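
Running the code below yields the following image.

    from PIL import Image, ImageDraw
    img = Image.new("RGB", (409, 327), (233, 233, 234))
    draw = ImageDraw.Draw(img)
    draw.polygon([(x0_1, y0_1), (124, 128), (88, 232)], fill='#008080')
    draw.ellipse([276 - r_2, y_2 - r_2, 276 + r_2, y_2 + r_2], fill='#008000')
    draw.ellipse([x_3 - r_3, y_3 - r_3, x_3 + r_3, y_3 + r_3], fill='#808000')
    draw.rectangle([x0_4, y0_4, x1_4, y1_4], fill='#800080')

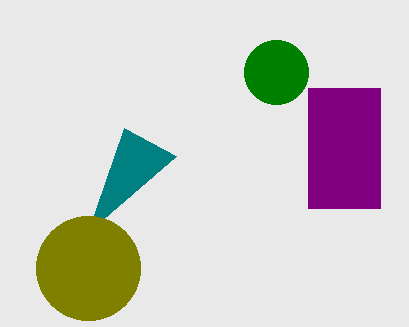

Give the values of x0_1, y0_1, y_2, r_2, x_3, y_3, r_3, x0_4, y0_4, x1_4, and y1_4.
x0_1 = 176; y0_1 = 156; y_2 = 72; r_2 = 32; x_3 = 88; y_3 = 268; r_3 = 52; x0_4 = 308; y0_4 = 88; x1_4 = 380; y1_4 = 208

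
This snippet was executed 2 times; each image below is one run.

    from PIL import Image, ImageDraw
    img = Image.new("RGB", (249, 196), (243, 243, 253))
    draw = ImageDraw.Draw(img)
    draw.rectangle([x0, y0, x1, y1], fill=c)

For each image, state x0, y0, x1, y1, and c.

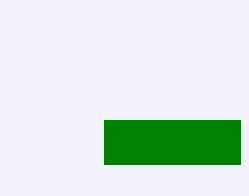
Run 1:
x0 = 104
y0 = 120
x1 = 240
y1 = 164
c = 'green'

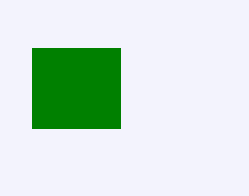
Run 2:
x0 = 32, y0 = 48, x1 = 120, y1 = 128, c = 'green'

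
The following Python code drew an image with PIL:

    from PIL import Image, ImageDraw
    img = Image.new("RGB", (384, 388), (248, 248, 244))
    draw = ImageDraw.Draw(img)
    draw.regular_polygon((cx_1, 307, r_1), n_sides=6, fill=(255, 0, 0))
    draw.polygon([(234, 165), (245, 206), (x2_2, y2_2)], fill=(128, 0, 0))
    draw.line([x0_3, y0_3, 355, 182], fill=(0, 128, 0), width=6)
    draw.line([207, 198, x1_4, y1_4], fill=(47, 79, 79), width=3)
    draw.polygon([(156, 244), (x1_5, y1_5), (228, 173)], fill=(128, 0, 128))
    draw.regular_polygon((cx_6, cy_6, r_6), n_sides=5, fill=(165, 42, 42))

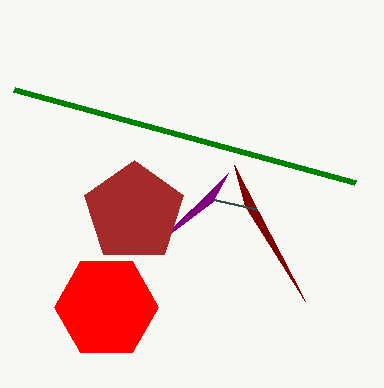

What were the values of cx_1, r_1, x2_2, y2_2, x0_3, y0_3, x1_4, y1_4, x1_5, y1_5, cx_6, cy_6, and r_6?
cx_1 = 106; r_1 = 52; x2_2 = 305; y2_2 = 301; x0_3 = 14; y0_3 = 89; x1_4 = 256; y1_4 = 209; x1_5 = 212; y1_5 = 202; cx_6 = 134; cy_6 = 212; r_6 = 52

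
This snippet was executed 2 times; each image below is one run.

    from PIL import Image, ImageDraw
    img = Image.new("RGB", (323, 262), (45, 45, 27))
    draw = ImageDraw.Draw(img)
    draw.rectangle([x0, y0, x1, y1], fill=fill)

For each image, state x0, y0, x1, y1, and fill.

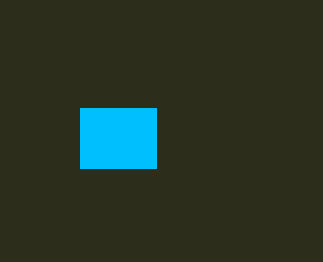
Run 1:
x0 = 80, y0 = 108, x1 = 156, y1 = 168, fill = 'deepskyblue'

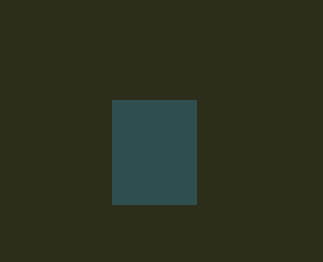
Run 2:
x0 = 112, y0 = 100, x1 = 196, y1 = 204, fill = 'darkslategray'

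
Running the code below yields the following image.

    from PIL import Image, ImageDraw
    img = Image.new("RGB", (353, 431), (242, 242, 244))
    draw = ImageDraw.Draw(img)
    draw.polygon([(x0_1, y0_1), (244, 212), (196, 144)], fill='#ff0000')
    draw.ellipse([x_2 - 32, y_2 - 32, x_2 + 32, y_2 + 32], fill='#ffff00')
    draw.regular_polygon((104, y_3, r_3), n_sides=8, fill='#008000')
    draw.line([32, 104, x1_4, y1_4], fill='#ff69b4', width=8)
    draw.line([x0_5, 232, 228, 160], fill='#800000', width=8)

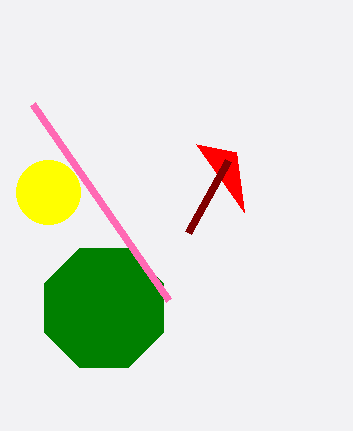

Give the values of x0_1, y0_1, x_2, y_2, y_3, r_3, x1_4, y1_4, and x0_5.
x0_1 = 236, y0_1 = 152, x_2 = 48, y_2 = 192, y_3 = 308, r_3 = 64, x1_4 = 168, y1_4 = 300, x0_5 = 188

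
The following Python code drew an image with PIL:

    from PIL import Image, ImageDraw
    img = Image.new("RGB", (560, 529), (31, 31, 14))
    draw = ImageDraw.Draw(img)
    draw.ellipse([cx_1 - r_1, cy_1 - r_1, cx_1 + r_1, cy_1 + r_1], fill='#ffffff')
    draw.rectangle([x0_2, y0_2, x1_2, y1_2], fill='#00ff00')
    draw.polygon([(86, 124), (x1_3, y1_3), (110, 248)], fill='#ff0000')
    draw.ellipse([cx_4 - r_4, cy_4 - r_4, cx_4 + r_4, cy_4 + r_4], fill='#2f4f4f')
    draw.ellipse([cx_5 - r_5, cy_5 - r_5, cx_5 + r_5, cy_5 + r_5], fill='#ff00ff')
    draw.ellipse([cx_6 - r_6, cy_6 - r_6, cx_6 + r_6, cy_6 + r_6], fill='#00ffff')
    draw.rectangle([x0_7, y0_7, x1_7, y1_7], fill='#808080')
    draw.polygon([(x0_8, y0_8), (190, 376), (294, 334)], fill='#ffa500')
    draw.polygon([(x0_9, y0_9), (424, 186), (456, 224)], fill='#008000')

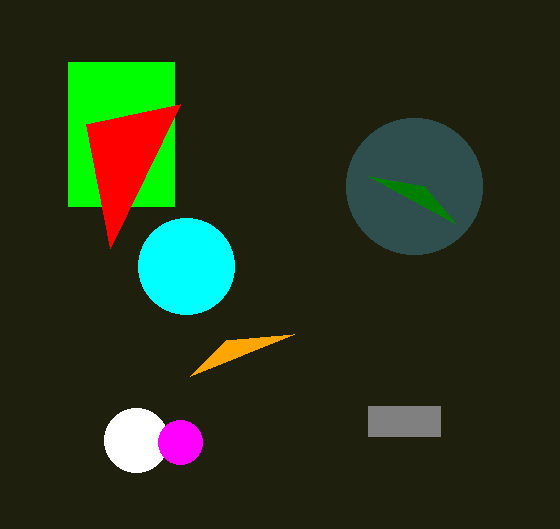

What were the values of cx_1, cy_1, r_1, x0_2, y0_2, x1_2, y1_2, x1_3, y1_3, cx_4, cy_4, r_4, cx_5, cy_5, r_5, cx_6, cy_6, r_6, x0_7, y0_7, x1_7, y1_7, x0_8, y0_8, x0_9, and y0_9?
cx_1 = 136; cy_1 = 440; r_1 = 32; x0_2 = 68; y0_2 = 62; x1_2 = 174; y1_2 = 206; x1_3 = 180; y1_3 = 104; cx_4 = 414; cy_4 = 186; r_4 = 68; cx_5 = 180; cy_5 = 442; r_5 = 22; cx_6 = 186; cy_6 = 266; r_6 = 48; x0_7 = 368; y0_7 = 406; x1_7 = 440; y1_7 = 436; x0_8 = 226; y0_8 = 340; x0_9 = 368; y0_9 = 176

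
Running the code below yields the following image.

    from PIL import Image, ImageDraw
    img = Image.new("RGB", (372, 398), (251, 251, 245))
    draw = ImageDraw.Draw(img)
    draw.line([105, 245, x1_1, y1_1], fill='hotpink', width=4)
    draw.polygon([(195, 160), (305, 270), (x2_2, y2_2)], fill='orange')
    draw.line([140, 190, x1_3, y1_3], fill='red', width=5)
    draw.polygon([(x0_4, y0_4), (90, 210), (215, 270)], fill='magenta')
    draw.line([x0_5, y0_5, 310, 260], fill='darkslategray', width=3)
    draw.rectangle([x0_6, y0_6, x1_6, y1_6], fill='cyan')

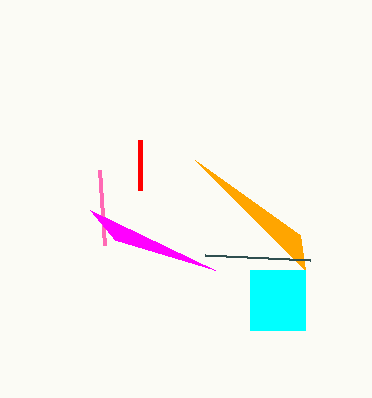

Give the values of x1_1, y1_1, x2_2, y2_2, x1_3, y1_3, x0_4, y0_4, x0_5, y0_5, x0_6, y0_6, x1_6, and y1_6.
x1_1 = 100, y1_1 = 170, x2_2 = 300, y2_2 = 235, x1_3 = 140, y1_3 = 140, x0_4 = 115, y0_4 = 240, x0_5 = 205, y0_5 = 255, x0_6 = 250, y0_6 = 270, x1_6 = 305, y1_6 = 330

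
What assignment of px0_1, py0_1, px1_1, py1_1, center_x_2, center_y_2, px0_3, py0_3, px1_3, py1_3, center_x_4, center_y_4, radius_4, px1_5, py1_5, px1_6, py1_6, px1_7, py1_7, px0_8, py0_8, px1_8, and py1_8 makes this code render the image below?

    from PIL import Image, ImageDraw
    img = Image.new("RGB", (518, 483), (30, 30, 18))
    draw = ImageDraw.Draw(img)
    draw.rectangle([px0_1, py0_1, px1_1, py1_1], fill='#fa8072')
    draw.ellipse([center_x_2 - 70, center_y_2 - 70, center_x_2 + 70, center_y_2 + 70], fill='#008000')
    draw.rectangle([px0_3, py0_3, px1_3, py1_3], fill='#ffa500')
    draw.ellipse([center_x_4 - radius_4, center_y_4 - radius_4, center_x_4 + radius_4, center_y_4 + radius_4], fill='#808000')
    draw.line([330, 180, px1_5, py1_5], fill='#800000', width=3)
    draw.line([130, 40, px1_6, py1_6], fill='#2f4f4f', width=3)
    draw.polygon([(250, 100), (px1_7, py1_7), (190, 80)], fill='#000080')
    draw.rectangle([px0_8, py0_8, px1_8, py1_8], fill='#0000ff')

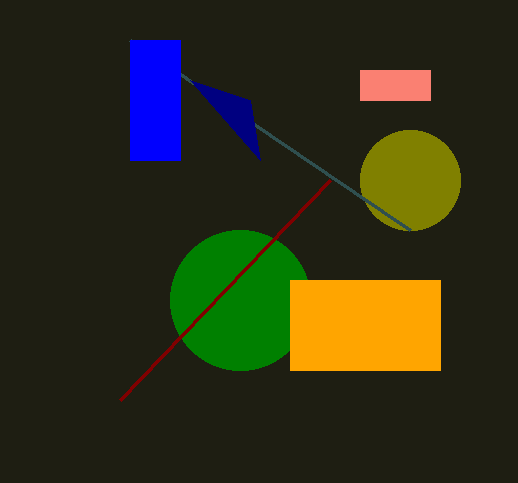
px0_1 = 360; py0_1 = 70; px1_1 = 430; py1_1 = 100; center_x_2 = 240; center_y_2 = 300; px0_3 = 290; py0_3 = 280; px1_3 = 440; py1_3 = 370; center_x_4 = 410; center_y_4 = 180; radius_4 = 50; px1_5 = 120; py1_5 = 400; px1_6 = 410; py1_6 = 230; px1_7 = 260; py1_7 = 160; px0_8 = 130; py0_8 = 40; px1_8 = 180; py1_8 = 160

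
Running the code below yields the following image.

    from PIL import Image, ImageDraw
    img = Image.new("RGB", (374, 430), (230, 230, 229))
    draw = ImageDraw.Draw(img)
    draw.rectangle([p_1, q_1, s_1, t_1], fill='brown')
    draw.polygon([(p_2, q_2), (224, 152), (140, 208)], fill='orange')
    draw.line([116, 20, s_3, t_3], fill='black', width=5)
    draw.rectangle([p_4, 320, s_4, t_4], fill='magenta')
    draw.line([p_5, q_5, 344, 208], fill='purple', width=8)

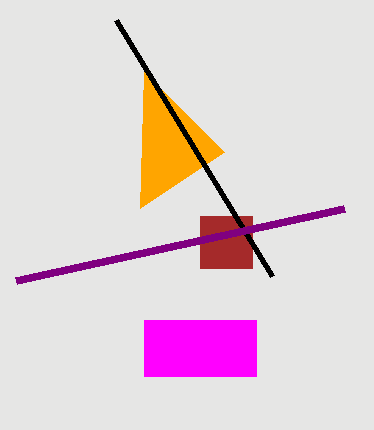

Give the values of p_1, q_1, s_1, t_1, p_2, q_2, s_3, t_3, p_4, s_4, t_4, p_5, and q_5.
p_1 = 200; q_1 = 216; s_1 = 252; t_1 = 268; p_2 = 144; q_2 = 72; s_3 = 272; t_3 = 276; p_4 = 144; s_4 = 256; t_4 = 376; p_5 = 16; q_5 = 280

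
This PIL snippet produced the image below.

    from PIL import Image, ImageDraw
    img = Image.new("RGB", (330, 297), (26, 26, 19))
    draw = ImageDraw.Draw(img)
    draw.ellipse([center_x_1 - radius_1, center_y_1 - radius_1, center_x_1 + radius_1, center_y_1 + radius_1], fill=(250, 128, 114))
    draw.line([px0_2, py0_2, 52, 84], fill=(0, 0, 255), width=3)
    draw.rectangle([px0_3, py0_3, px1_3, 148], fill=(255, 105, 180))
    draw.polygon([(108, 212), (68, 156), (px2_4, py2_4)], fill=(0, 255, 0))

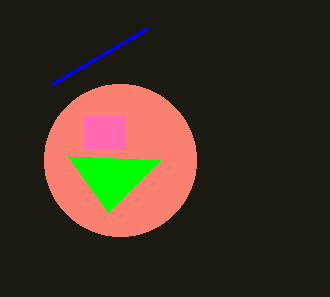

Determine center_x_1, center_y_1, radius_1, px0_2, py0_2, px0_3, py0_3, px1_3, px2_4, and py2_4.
center_x_1 = 120; center_y_1 = 160; radius_1 = 76; px0_2 = 148; py0_2 = 28; px0_3 = 84; py0_3 = 116; px1_3 = 124; px2_4 = 160; py2_4 = 160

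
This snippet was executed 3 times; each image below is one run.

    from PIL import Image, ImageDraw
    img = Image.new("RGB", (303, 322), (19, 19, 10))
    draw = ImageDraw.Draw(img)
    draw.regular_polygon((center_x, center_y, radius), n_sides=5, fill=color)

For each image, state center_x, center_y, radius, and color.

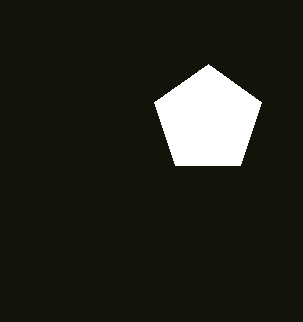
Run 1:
center_x = 208, center_y = 120, radius = 56, color = 'white'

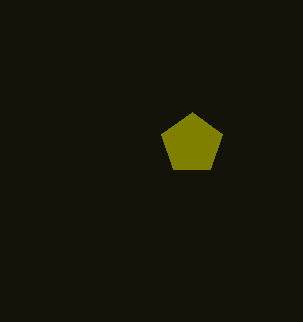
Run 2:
center_x = 192
center_y = 144
radius = 32
color = 'olive'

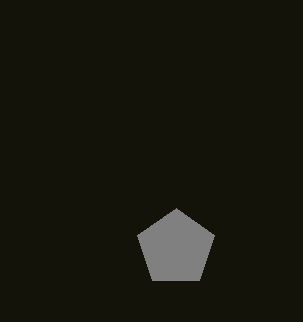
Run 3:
center_x = 176
center_y = 248
radius = 40
color = 'gray'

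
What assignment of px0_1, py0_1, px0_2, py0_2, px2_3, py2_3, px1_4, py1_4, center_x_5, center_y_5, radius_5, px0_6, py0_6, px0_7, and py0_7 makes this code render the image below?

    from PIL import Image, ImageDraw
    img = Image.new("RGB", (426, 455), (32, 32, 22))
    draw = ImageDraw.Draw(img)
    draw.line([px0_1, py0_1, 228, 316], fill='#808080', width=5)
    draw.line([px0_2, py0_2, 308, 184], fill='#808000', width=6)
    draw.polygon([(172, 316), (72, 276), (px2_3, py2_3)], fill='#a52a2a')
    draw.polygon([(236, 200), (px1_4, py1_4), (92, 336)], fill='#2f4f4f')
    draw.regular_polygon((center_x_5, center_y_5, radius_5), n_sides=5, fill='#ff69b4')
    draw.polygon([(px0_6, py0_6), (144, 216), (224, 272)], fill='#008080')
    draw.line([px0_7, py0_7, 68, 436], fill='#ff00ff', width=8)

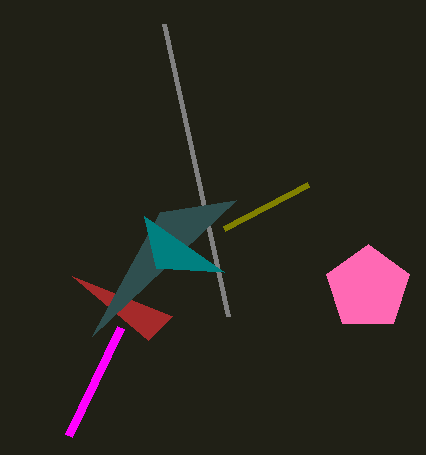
px0_1 = 164, py0_1 = 24, px0_2 = 224, py0_2 = 228, px2_3 = 148, py2_3 = 340, px1_4 = 160, py1_4 = 212, center_x_5 = 368, center_y_5 = 288, radius_5 = 44, px0_6 = 156, py0_6 = 268, px0_7 = 120, py0_7 = 328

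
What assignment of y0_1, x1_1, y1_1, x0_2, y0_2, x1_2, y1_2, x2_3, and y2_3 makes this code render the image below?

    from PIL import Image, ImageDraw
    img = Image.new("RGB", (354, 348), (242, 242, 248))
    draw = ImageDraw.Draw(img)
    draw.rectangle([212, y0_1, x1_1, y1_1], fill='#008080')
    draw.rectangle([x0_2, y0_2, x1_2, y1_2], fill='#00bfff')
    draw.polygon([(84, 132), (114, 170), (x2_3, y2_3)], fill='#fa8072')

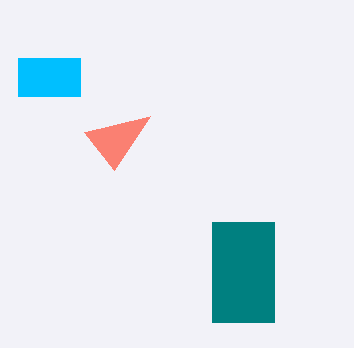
y0_1 = 222
x1_1 = 274
y1_1 = 322
x0_2 = 18
y0_2 = 58
x1_2 = 80
y1_2 = 96
x2_3 = 150
y2_3 = 116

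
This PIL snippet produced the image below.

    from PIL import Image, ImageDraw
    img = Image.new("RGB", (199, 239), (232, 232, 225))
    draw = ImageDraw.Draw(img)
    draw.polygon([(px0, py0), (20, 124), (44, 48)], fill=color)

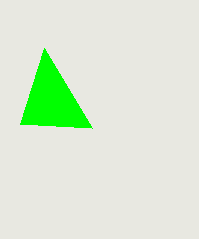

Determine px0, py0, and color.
px0 = 92
py0 = 128
color = 'lime'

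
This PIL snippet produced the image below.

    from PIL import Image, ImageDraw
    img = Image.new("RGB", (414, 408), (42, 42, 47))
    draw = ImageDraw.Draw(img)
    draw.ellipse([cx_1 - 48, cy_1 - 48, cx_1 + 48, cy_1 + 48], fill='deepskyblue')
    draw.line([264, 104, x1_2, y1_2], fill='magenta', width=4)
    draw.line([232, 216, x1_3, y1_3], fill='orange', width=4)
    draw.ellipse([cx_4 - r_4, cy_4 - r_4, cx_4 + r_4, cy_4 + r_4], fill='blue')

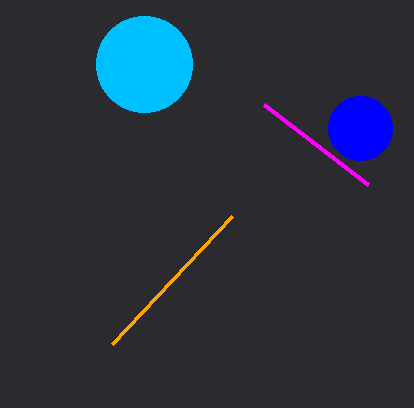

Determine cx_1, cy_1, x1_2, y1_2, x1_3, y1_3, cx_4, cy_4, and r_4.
cx_1 = 144, cy_1 = 64, x1_2 = 368, y1_2 = 184, x1_3 = 112, y1_3 = 344, cx_4 = 360, cy_4 = 128, r_4 = 32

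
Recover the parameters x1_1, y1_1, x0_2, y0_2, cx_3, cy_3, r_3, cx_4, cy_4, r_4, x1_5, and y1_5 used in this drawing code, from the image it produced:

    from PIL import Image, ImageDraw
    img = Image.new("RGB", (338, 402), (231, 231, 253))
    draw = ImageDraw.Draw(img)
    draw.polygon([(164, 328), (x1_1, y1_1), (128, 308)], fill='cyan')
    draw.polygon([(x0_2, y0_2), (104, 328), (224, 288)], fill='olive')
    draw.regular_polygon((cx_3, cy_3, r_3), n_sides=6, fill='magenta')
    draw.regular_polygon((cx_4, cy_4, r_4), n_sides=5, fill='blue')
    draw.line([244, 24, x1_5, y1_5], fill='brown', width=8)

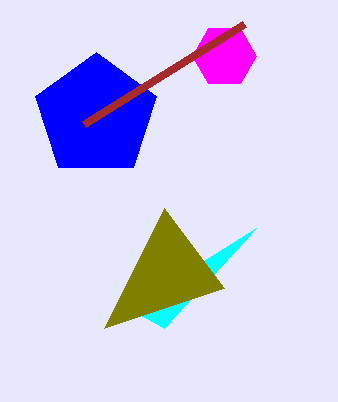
x1_1 = 256; y1_1 = 228; x0_2 = 164; y0_2 = 208; cx_3 = 224; cy_3 = 56; r_3 = 32; cx_4 = 96; cy_4 = 116; r_4 = 64; x1_5 = 84; y1_5 = 124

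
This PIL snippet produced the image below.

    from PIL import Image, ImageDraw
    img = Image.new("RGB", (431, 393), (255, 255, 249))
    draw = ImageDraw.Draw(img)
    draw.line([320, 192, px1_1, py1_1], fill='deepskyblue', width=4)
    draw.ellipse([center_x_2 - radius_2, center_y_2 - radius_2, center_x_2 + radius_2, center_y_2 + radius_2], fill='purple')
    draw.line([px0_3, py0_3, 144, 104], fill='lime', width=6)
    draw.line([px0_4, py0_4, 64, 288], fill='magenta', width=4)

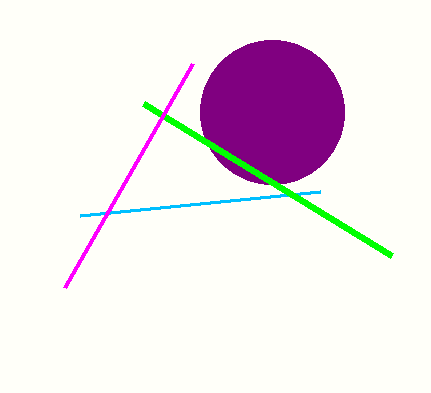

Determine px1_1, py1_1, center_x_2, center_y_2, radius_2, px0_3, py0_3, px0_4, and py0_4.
px1_1 = 80, py1_1 = 216, center_x_2 = 272, center_y_2 = 112, radius_2 = 72, px0_3 = 392, py0_3 = 256, px0_4 = 192, py0_4 = 64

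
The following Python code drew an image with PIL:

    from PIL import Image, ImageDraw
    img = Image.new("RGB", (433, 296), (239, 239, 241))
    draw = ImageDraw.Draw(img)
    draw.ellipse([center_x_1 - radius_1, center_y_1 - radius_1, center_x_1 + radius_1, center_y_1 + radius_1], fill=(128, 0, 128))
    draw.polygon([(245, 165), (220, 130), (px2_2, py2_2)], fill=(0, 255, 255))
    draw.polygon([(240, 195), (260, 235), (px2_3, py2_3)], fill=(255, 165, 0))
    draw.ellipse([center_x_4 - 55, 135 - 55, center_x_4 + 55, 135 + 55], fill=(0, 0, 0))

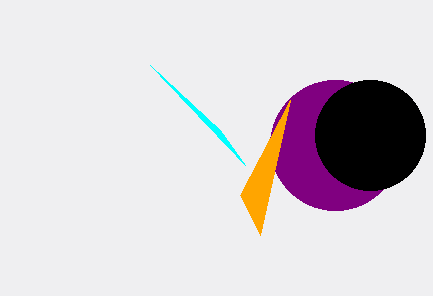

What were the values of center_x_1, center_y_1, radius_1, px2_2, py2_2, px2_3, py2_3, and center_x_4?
center_x_1 = 335
center_y_1 = 145
radius_1 = 65
px2_2 = 150
py2_2 = 65
px2_3 = 290
py2_3 = 100
center_x_4 = 370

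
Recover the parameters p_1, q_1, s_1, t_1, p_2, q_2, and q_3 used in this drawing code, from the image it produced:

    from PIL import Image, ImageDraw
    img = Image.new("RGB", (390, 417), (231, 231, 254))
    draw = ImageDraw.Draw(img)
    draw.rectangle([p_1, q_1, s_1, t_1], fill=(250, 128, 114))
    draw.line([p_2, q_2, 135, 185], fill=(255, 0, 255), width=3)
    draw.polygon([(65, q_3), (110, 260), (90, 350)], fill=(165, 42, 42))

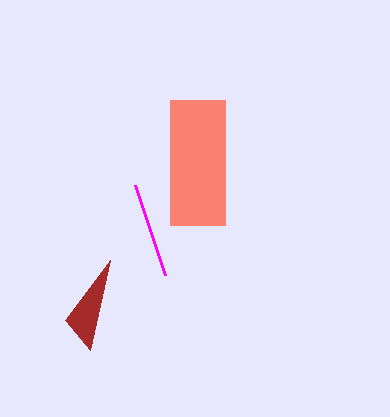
p_1 = 170, q_1 = 100, s_1 = 225, t_1 = 225, p_2 = 165, q_2 = 275, q_3 = 320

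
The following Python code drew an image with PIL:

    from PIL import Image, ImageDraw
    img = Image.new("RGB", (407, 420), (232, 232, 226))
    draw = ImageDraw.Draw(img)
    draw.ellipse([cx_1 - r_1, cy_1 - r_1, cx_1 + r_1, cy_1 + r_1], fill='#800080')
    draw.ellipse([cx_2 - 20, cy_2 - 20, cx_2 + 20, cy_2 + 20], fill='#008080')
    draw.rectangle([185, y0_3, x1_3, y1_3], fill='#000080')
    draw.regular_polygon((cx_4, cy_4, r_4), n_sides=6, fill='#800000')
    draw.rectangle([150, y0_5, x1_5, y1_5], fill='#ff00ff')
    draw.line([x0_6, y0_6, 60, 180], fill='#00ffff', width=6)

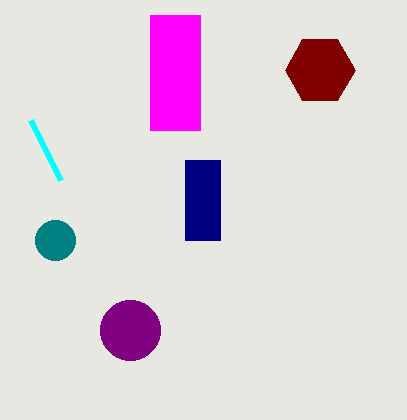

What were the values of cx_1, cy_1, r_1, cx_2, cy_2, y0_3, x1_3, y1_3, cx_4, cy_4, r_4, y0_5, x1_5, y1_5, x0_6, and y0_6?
cx_1 = 130
cy_1 = 330
r_1 = 30
cx_2 = 55
cy_2 = 240
y0_3 = 160
x1_3 = 220
y1_3 = 240
cx_4 = 320
cy_4 = 70
r_4 = 35
y0_5 = 15
x1_5 = 200
y1_5 = 130
x0_6 = 30
y0_6 = 120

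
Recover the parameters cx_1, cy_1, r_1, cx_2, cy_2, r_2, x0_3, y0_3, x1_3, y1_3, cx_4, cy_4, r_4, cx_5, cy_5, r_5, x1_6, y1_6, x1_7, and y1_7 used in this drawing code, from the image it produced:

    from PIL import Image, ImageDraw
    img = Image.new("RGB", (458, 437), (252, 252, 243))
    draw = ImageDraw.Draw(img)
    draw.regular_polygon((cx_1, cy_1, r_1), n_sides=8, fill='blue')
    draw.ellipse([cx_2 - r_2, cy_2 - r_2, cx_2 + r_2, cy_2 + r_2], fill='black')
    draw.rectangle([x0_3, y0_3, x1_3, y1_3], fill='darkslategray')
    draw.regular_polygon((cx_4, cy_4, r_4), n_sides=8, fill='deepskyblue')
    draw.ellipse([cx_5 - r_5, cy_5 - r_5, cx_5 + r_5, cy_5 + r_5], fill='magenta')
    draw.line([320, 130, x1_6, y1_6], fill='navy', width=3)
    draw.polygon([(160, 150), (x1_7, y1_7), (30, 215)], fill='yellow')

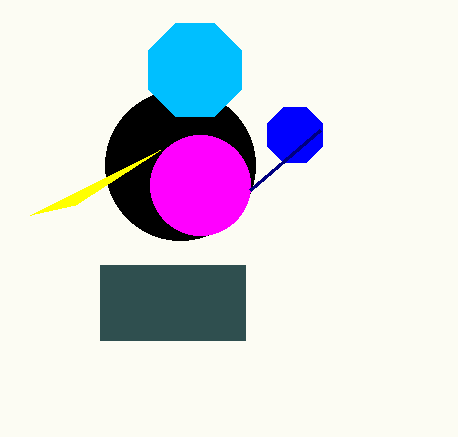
cx_1 = 295, cy_1 = 135, r_1 = 30, cx_2 = 180, cy_2 = 165, r_2 = 75, x0_3 = 100, y0_3 = 265, x1_3 = 245, y1_3 = 340, cx_4 = 195, cy_4 = 70, r_4 = 50, cx_5 = 200, cy_5 = 185, r_5 = 50, x1_6 = 250, y1_6 = 190, x1_7 = 75, y1_7 = 205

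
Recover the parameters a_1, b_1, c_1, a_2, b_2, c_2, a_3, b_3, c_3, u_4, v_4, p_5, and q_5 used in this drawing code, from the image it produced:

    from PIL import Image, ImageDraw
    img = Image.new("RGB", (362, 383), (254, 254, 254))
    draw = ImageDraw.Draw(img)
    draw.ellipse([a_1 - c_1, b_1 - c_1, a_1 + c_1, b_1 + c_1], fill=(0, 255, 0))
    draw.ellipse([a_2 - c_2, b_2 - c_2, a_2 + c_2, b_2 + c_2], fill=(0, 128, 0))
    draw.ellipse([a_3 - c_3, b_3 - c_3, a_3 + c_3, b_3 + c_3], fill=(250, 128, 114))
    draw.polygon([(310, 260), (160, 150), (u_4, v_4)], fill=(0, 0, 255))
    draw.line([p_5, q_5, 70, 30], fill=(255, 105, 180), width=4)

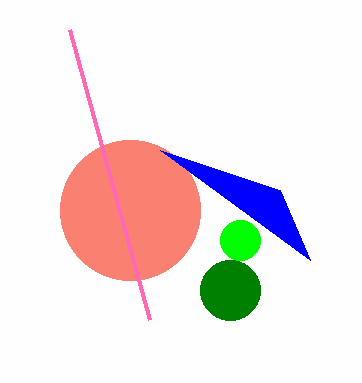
a_1 = 240; b_1 = 240; c_1 = 20; a_2 = 230; b_2 = 290; c_2 = 30; a_3 = 130; b_3 = 210; c_3 = 70; u_4 = 280; v_4 = 190; p_5 = 150; q_5 = 320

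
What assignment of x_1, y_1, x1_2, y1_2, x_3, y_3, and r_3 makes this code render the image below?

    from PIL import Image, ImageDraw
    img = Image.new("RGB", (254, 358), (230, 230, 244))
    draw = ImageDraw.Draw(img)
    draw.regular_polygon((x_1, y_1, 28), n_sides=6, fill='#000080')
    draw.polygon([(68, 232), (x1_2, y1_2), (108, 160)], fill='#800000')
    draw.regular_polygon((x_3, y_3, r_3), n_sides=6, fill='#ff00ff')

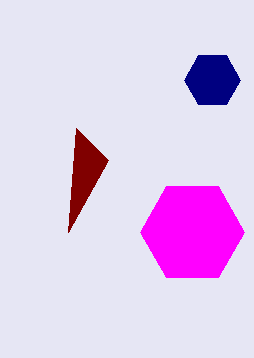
x_1 = 212; y_1 = 80; x1_2 = 76; y1_2 = 128; x_3 = 192; y_3 = 232; r_3 = 52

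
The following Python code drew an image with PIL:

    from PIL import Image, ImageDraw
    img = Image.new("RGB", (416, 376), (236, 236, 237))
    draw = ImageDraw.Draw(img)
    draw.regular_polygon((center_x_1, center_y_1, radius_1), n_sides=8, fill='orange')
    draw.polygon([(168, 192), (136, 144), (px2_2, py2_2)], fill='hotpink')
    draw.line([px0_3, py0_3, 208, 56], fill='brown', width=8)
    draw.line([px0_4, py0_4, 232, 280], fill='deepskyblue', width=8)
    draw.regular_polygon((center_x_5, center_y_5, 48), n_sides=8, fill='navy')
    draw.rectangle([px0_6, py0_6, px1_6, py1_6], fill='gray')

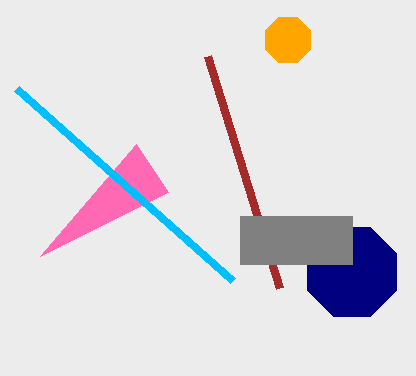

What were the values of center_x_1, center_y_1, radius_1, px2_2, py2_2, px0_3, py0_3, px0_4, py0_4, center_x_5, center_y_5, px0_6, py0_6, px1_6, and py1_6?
center_x_1 = 288, center_y_1 = 40, radius_1 = 24, px2_2 = 40, py2_2 = 256, px0_3 = 280, py0_3 = 288, px0_4 = 16, py0_4 = 88, center_x_5 = 352, center_y_5 = 272, px0_6 = 240, py0_6 = 216, px1_6 = 352, py1_6 = 264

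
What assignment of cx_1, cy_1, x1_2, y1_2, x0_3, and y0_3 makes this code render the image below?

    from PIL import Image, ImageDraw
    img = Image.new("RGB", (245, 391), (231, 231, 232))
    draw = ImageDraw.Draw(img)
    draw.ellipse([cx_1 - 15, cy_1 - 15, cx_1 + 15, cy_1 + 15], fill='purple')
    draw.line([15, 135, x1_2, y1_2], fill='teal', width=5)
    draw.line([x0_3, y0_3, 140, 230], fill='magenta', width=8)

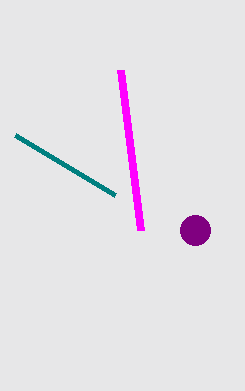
cx_1 = 195, cy_1 = 230, x1_2 = 115, y1_2 = 195, x0_3 = 120, y0_3 = 70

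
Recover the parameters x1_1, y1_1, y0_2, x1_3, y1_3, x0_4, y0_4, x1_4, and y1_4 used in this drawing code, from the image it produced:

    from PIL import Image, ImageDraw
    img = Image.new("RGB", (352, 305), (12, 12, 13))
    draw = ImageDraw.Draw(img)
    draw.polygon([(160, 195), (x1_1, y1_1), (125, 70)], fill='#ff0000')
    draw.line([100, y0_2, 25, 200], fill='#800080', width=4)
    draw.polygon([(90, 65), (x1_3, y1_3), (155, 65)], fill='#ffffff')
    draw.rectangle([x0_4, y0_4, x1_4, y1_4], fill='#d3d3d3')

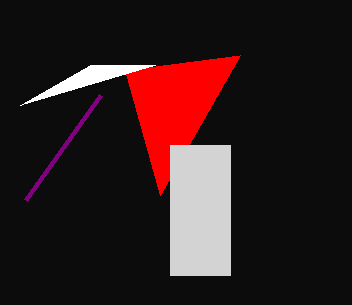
x1_1 = 240
y1_1 = 55
y0_2 = 95
x1_3 = 20
y1_3 = 105
x0_4 = 170
y0_4 = 145
x1_4 = 230
y1_4 = 275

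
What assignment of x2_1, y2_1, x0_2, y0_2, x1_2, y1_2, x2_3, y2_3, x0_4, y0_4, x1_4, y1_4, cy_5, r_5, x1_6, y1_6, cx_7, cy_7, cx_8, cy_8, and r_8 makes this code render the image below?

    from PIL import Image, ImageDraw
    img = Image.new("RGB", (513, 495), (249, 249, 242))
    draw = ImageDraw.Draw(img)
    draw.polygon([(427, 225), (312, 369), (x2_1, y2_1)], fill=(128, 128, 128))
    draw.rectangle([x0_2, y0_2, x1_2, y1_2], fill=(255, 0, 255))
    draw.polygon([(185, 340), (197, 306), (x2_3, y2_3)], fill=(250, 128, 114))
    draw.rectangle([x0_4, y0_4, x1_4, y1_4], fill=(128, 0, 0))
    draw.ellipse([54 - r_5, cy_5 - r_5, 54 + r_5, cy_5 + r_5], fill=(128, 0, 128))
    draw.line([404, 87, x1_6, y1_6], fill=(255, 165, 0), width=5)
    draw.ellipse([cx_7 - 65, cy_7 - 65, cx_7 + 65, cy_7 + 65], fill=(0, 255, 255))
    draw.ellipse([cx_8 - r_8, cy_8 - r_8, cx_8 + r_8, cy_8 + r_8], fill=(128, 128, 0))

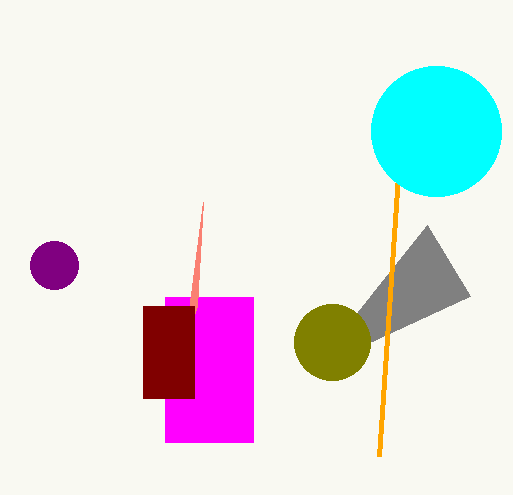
x2_1 = 470
y2_1 = 296
x0_2 = 165
y0_2 = 297
x1_2 = 253
y1_2 = 442
x2_3 = 203
y2_3 = 202
x0_4 = 143
y0_4 = 306
x1_4 = 194
y1_4 = 398
cy_5 = 265
r_5 = 24
x1_6 = 379
y1_6 = 456
cx_7 = 436
cy_7 = 131
cx_8 = 332
cy_8 = 342
r_8 = 38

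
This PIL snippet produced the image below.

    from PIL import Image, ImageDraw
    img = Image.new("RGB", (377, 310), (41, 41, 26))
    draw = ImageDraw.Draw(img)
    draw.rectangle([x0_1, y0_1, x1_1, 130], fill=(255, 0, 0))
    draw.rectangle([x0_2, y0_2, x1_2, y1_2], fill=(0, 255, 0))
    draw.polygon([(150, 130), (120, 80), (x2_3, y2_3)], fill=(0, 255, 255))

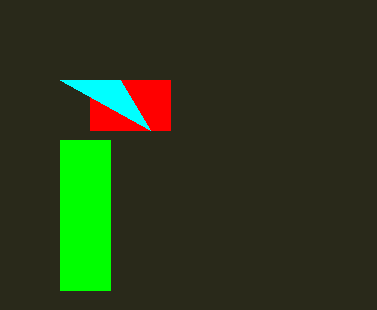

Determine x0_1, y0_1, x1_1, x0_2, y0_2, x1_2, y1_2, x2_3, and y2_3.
x0_1 = 90; y0_1 = 80; x1_1 = 170; x0_2 = 60; y0_2 = 140; x1_2 = 110; y1_2 = 290; x2_3 = 60; y2_3 = 80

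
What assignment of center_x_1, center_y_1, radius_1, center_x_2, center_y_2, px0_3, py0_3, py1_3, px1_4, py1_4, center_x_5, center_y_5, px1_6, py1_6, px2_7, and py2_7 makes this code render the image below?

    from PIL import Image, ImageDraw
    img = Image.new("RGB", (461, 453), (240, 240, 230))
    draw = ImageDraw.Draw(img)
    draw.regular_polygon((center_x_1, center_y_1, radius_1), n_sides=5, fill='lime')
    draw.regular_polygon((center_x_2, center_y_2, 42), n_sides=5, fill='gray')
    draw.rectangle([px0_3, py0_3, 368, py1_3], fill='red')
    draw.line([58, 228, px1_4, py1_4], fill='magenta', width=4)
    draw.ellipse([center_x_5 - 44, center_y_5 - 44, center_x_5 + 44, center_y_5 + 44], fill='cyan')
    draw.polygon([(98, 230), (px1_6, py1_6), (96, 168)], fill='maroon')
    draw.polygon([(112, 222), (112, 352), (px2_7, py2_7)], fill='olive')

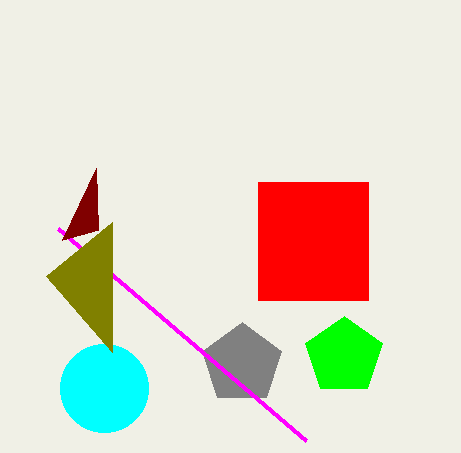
center_x_1 = 344
center_y_1 = 356
radius_1 = 40
center_x_2 = 242
center_y_2 = 364
px0_3 = 258
py0_3 = 182
py1_3 = 300
px1_4 = 306
py1_4 = 440
center_x_5 = 104
center_y_5 = 388
px1_6 = 62
py1_6 = 240
px2_7 = 46
py2_7 = 276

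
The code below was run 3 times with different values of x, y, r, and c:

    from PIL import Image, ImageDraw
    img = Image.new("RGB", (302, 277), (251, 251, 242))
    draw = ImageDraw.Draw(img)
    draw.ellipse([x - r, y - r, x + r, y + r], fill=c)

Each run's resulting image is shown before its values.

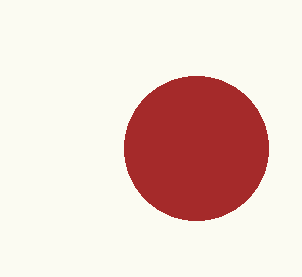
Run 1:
x = 196; y = 148; r = 72; c = 'brown'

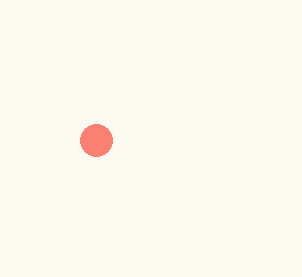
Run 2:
x = 96, y = 140, r = 16, c = 'salmon'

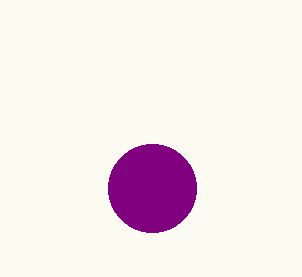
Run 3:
x = 152
y = 188
r = 44
c = 'purple'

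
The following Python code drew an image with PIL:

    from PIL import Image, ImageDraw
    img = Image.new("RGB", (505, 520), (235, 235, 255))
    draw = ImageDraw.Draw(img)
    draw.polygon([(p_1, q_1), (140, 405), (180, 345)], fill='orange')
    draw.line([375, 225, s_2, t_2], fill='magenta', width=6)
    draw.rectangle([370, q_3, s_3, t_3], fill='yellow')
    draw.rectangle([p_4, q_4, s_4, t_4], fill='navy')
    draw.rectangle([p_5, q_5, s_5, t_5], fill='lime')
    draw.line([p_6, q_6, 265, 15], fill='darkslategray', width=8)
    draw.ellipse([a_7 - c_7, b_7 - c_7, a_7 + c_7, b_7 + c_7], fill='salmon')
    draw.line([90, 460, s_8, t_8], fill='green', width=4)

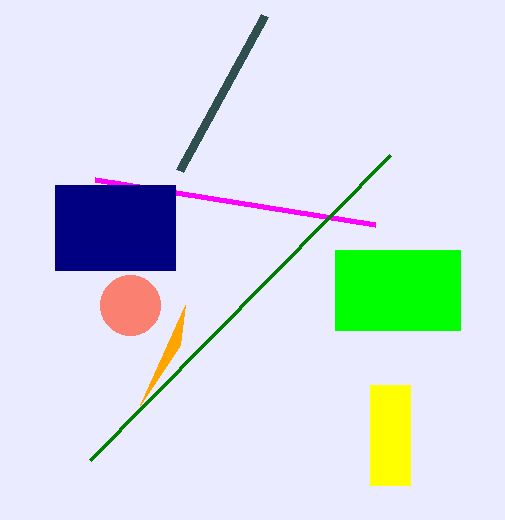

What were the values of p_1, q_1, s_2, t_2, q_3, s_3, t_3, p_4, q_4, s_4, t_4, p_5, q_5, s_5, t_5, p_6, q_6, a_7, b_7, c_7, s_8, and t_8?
p_1 = 185, q_1 = 305, s_2 = 95, t_2 = 180, q_3 = 385, s_3 = 410, t_3 = 485, p_4 = 55, q_4 = 185, s_4 = 175, t_4 = 270, p_5 = 335, q_5 = 250, s_5 = 460, t_5 = 330, p_6 = 180, q_6 = 170, a_7 = 130, b_7 = 305, c_7 = 30, s_8 = 390, t_8 = 155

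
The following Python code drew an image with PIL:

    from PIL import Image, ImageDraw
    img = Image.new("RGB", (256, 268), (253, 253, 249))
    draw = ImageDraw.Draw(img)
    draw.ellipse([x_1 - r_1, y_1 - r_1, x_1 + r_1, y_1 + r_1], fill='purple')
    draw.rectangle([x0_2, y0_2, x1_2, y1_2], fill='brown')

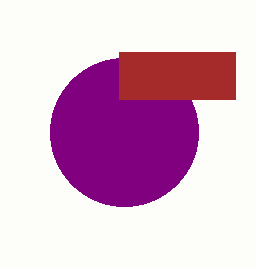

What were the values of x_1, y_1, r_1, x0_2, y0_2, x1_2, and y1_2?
x_1 = 124
y_1 = 132
r_1 = 74
x0_2 = 119
y0_2 = 52
x1_2 = 235
y1_2 = 99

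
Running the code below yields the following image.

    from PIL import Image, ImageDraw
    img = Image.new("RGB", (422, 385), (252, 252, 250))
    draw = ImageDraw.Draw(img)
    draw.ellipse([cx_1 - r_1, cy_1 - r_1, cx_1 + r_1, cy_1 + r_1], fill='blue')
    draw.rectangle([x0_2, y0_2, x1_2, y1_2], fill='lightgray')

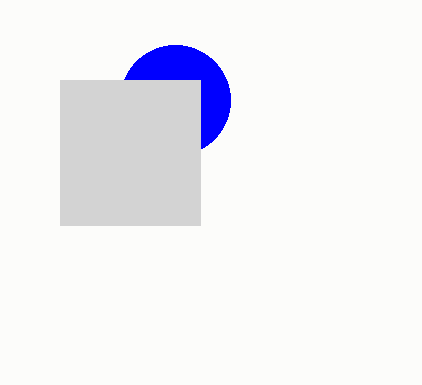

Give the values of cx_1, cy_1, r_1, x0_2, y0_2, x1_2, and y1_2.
cx_1 = 175, cy_1 = 100, r_1 = 55, x0_2 = 60, y0_2 = 80, x1_2 = 200, y1_2 = 225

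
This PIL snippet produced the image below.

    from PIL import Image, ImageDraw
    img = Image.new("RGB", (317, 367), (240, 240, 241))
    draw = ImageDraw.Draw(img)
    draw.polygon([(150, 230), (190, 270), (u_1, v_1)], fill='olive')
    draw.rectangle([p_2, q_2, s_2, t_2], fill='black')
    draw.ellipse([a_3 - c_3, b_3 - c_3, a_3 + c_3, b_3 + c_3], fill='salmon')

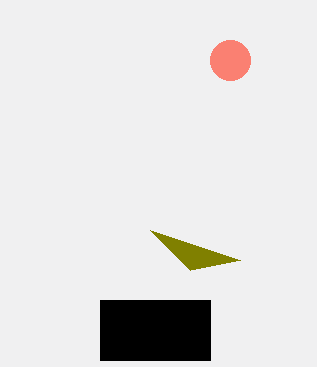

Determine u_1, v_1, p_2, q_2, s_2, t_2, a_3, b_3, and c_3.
u_1 = 240
v_1 = 260
p_2 = 100
q_2 = 300
s_2 = 210
t_2 = 360
a_3 = 230
b_3 = 60
c_3 = 20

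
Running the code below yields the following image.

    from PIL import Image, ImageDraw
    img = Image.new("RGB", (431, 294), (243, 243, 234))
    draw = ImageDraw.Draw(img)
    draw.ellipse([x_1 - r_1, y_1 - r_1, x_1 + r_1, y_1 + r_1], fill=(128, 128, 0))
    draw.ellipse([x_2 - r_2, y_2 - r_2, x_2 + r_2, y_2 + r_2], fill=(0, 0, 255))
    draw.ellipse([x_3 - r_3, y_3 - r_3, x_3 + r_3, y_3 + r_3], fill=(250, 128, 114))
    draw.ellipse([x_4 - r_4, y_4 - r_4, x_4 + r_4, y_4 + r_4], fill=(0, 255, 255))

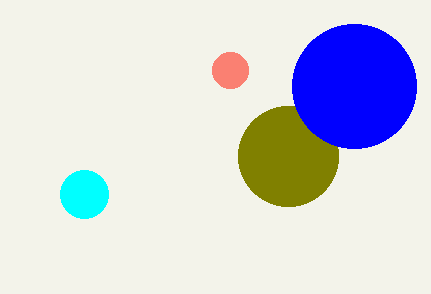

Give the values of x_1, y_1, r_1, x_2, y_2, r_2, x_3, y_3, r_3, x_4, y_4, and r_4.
x_1 = 288
y_1 = 156
r_1 = 50
x_2 = 354
y_2 = 86
r_2 = 62
x_3 = 230
y_3 = 70
r_3 = 18
x_4 = 84
y_4 = 194
r_4 = 24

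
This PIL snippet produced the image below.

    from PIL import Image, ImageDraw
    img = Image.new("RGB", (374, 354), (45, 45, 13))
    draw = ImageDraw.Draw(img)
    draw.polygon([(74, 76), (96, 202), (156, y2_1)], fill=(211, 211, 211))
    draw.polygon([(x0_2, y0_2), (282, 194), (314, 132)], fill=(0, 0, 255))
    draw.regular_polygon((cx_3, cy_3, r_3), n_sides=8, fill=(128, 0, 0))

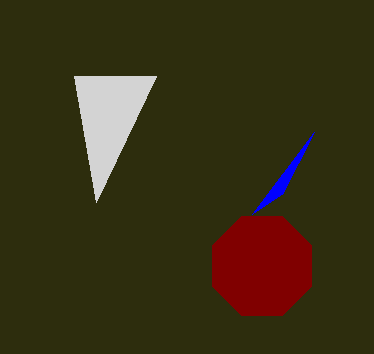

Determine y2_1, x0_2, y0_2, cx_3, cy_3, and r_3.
y2_1 = 76
x0_2 = 252
y0_2 = 214
cx_3 = 262
cy_3 = 266
r_3 = 54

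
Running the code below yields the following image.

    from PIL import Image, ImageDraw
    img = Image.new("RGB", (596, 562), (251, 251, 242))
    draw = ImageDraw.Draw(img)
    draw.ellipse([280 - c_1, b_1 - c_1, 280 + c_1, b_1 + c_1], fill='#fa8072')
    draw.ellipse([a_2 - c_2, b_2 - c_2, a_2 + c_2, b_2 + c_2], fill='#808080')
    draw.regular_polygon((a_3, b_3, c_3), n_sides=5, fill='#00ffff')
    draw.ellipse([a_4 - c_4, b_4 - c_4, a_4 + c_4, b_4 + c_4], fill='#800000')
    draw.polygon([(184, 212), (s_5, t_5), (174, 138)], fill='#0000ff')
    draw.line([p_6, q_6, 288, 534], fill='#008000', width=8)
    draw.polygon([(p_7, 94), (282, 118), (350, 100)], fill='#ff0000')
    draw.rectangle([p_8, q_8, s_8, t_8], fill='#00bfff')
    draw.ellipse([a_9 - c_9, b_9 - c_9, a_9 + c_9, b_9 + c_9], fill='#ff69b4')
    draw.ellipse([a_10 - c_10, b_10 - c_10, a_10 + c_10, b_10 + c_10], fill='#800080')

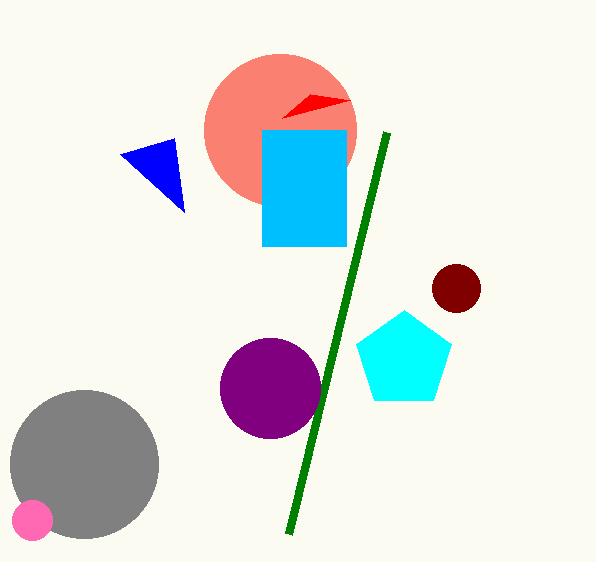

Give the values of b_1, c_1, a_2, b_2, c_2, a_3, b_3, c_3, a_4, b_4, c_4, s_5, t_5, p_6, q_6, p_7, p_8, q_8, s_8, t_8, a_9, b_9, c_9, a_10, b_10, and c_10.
b_1 = 130, c_1 = 76, a_2 = 84, b_2 = 464, c_2 = 74, a_3 = 404, b_3 = 360, c_3 = 50, a_4 = 456, b_4 = 288, c_4 = 24, s_5 = 120, t_5 = 154, p_6 = 386, q_6 = 132, p_7 = 310, p_8 = 262, q_8 = 130, s_8 = 346, t_8 = 246, a_9 = 32, b_9 = 520, c_9 = 20, a_10 = 270, b_10 = 388, c_10 = 50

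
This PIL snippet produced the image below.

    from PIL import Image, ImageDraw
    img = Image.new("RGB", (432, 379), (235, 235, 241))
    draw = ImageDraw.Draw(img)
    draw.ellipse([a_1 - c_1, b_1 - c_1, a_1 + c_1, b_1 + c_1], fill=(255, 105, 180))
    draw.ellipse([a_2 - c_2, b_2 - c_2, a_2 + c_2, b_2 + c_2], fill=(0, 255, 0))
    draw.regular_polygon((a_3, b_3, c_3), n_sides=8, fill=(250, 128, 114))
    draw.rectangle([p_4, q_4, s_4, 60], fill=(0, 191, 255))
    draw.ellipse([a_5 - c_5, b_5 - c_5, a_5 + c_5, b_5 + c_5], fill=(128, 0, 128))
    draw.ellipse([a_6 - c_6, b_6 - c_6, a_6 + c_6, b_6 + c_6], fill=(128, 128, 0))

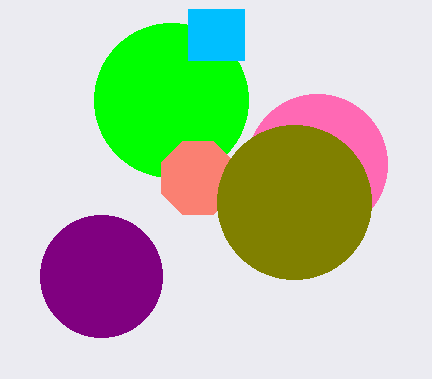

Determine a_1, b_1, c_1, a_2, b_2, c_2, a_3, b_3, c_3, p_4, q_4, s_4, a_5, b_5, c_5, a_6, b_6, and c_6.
a_1 = 317, b_1 = 164, c_1 = 70, a_2 = 171, b_2 = 100, c_2 = 77, a_3 = 198, b_3 = 178, c_3 = 40, p_4 = 188, q_4 = 9, s_4 = 244, a_5 = 101, b_5 = 276, c_5 = 61, a_6 = 294, b_6 = 202, c_6 = 77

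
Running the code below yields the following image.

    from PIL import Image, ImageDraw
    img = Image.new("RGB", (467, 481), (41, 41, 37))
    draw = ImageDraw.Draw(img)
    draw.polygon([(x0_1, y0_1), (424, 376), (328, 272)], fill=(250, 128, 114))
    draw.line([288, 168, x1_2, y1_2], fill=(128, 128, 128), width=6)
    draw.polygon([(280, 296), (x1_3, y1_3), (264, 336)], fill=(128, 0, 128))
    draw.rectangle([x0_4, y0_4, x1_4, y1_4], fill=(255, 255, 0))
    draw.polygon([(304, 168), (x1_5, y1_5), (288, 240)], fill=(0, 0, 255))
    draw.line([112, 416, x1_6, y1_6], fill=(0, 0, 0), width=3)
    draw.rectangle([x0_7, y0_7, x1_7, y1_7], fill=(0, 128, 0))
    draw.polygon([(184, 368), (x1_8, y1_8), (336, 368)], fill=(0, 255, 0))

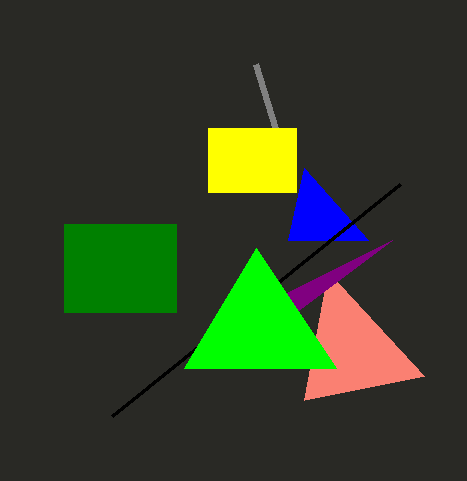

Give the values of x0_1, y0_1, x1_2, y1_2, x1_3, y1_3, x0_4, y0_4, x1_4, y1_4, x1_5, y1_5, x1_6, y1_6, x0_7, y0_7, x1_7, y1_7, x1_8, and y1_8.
x0_1 = 304, y0_1 = 400, x1_2 = 256, y1_2 = 64, x1_3 = 392, y1_3 = 240, x0_4 = 208, y0_4 = 128, x1_4 = 296, y1_4 = 192, x1_5 = 368, y1_5 = 240, x1_6 = 400, y1_6 = 184, x0_7 = 64, y0_7 = 224, x1_7 = 176, y1_7 = 312, x1_8 = 256, y1_8 = 248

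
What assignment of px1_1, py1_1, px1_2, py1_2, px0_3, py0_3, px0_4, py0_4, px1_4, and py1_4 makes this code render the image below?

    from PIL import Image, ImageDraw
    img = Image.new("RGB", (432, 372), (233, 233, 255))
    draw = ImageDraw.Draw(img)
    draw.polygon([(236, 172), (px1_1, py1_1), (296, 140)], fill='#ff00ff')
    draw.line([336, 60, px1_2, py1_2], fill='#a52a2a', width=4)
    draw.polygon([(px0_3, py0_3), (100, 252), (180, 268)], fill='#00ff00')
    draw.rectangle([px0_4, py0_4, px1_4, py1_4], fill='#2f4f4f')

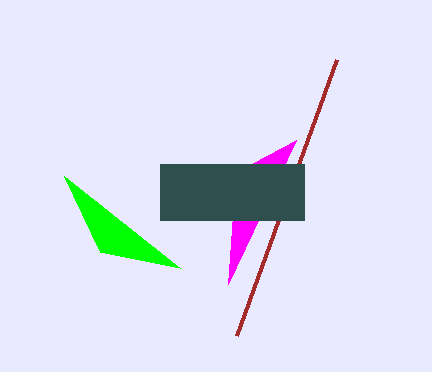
px1_1 = 228, py1_1 = 284, px1_2 = 236, py1_2 = 336, px0_3 = 64, py0_3 = 176, px0_4 = 160, py0_4 = 164, px1_4 = 304, py1_4 = 220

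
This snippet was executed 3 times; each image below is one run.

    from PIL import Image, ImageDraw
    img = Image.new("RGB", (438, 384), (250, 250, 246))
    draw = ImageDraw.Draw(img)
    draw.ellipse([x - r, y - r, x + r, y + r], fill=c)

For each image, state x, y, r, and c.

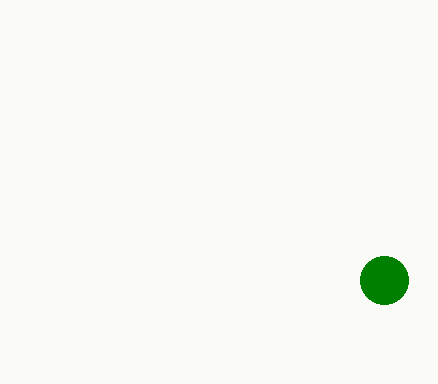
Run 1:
x = 384, y = 280, r = 24, c = 'green'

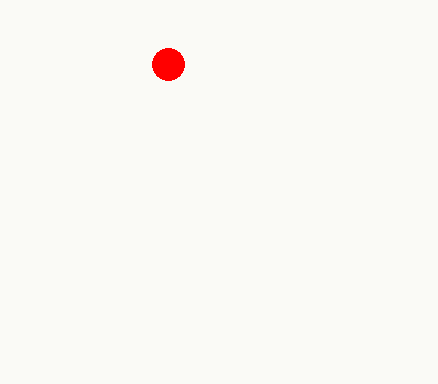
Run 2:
x = 168; y = 64; r = 16; c = 'red'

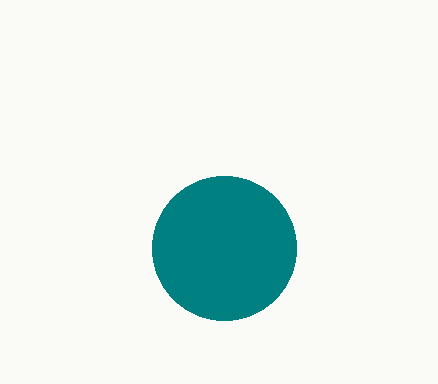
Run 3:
x = 224; y = 248; r = 72; c = 'teal'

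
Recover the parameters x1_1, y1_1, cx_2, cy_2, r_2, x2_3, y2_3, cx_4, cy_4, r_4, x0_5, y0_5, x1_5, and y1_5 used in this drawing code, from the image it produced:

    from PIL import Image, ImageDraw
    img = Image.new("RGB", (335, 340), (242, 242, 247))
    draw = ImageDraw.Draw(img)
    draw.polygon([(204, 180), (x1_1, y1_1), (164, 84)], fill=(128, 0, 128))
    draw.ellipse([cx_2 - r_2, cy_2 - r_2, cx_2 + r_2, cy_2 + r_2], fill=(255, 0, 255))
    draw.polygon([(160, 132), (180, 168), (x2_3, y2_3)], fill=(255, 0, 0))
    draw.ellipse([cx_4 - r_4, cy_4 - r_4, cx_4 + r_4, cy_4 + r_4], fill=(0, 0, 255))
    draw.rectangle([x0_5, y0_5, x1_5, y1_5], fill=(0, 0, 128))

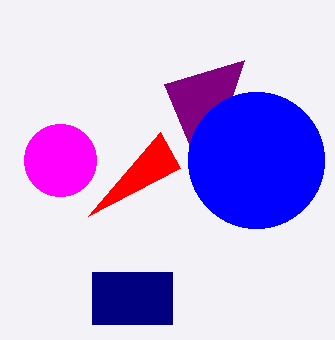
x1_1 = 244; y1_1 = 60; cx_2 = 60; cy_2 = 160; r_2 = 36; x2_3 = 88; y2_3 = 216; cx_4 = 256; cy_4 = 160; r_4 = 68; x0_5 = 92; y0_5 = 272; x1_5 = 172; y1_5 = 324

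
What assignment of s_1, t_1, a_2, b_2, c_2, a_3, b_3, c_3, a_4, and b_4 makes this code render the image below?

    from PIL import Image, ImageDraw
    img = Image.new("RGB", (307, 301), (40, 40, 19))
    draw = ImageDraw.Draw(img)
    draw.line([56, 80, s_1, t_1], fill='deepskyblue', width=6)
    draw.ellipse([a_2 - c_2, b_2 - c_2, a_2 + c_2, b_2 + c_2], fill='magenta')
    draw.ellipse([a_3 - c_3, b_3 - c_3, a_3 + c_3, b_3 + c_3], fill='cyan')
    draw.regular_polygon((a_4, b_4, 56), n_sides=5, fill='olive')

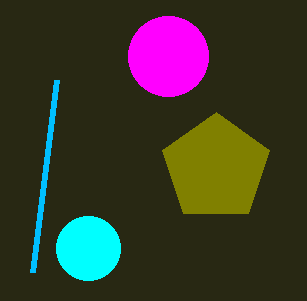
s_1 = 32; t_1 = 272; a_2 = 168; b_2 = 56; c_2 = 40; a_3 = 88; b_3 = 248; c_3 = 32; a_4 = 216; b_4 = 168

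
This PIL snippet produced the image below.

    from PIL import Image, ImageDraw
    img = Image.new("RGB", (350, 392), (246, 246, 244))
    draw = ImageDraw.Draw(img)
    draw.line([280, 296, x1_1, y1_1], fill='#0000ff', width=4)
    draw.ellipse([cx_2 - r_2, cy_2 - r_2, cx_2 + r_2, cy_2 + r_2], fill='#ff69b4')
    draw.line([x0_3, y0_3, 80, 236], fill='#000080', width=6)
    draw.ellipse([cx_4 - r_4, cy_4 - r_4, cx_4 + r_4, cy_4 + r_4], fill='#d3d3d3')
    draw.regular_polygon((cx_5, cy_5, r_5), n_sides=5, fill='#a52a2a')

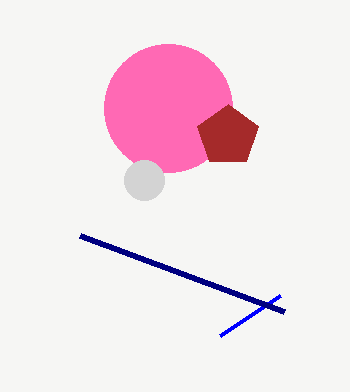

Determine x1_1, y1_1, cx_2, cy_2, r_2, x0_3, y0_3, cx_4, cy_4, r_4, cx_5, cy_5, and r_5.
x1_1 = 220; y1_1 = 336; cx_2 = 168; cy_2 = 108; r_2 = 64; x0_3 = 284; y0_3 = 312; cx_4 = 144; cy_4 = 180; r_4 = 20; cx_5 = 228; cy_5 = 136; r_5 = 32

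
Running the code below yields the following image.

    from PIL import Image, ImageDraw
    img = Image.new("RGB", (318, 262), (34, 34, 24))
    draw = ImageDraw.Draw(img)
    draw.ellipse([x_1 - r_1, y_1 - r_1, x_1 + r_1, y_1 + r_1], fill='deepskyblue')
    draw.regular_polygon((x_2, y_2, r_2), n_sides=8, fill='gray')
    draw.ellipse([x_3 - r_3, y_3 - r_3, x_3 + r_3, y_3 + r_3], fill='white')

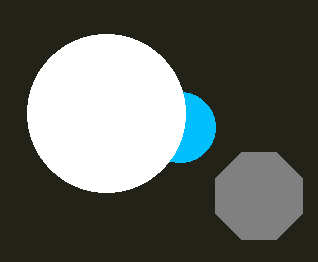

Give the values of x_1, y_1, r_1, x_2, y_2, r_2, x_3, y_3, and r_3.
x_1 = 180
y_1 = 127
r_1 = 35
x_2 = 259
y_2 = 196
r_2 = 47
x_3 = 106
y_3 = 113
r_3 = 79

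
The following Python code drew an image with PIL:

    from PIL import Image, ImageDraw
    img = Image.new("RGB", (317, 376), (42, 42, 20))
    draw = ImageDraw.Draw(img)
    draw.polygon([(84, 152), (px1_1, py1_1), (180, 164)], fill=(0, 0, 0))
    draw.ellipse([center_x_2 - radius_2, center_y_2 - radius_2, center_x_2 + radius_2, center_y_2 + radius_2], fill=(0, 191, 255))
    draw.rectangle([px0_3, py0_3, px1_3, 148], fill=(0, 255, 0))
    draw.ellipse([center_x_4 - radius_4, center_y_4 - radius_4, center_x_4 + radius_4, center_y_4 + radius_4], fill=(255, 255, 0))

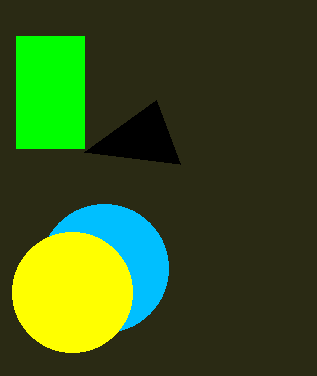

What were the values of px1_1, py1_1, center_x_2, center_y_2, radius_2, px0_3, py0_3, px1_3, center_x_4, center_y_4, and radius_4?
px1_1 = 156; py1_1 = 100; center_x_2 = 104; center_y_2 = 268; radius_2 = 64; px0_3 = 16; py0_3 = 36; px1_3 = 84; center_x_4 = 72; center_y_4 = 292; radius_4 = 60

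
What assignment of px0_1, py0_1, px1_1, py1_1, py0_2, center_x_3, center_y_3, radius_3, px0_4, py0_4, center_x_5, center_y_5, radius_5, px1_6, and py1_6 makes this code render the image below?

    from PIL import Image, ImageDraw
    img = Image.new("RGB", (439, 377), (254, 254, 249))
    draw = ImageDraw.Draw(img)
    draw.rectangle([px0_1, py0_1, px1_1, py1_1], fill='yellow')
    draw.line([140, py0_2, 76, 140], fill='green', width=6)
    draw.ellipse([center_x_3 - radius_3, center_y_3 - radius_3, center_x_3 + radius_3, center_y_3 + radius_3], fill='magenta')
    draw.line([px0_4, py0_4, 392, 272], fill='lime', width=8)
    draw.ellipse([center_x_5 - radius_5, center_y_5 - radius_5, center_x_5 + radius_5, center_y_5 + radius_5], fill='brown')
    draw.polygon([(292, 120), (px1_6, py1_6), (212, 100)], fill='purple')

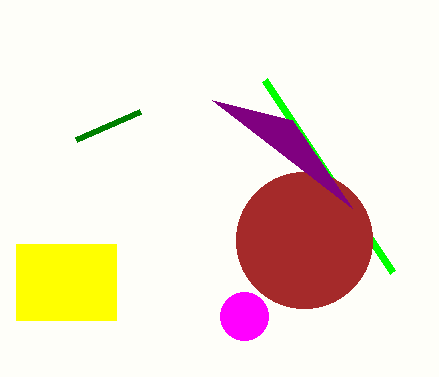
px0_1 = 16
py0_1 = 244
px1_1 = 116
py1_1 = 320
py0_2 = 112
center_x_3 = 244
center_y_3 = 316
radius_3 = 24
px0_4 = 264
py0_4 = 80
center_x_5 = 304
center_y_5 = 240
radius_5 = 68
px1_6 = 352
py1_6 = 208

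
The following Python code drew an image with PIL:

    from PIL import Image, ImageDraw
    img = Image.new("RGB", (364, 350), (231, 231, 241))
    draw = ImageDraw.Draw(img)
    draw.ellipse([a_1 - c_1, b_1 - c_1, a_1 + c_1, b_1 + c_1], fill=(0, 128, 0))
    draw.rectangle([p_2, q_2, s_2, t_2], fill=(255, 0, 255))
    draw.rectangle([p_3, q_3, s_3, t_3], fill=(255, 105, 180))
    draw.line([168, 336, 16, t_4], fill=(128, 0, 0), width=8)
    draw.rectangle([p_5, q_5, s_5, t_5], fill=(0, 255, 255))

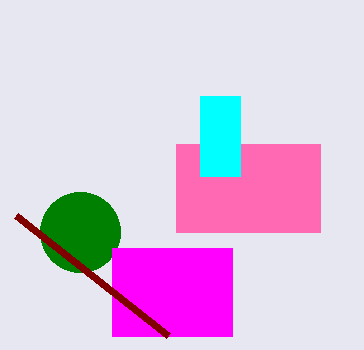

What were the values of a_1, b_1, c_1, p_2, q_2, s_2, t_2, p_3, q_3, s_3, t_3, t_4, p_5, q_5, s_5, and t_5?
a_1 = 80; b_1 = 232; c_1 = 40; p_2 = 112; q_2 = 248; s_2 = 232; t_2 = 336; p_3 = 176; q_3 = 144; s_3 = 320; t_3 = 232; t_4 = 216; p_5 = 200; q_5 = 96; s_5 = 240; t_5 = 176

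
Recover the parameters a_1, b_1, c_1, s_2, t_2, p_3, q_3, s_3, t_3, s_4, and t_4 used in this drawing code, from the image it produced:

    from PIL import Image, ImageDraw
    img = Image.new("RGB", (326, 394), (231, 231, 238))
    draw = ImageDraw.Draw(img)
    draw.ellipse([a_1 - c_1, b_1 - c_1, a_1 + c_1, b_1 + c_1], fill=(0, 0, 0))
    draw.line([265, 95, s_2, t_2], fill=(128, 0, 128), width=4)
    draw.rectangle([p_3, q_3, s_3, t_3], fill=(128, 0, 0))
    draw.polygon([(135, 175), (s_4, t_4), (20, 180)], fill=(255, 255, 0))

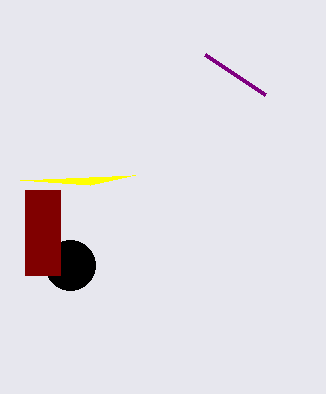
a_1 = 70, b_1 = 265, c_1 = 25, s_2 = 205, t_2 = 55, p_3 = 25, q_3 = 190, s_3 = 60, t_3 = 275, s_4 = 90, t_4 = 185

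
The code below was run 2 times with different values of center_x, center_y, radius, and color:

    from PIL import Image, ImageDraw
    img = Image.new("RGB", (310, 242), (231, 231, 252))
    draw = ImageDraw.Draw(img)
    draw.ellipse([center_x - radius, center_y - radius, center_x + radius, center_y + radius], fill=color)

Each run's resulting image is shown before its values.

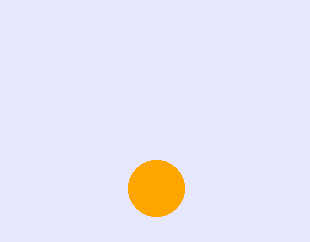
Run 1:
center_x = 156, center_y = 188, radius = 28, color = 'orange'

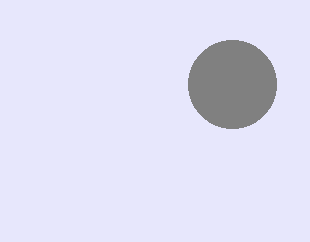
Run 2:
center_x = 232; center_y = 84; radius = 44; color = 'gray'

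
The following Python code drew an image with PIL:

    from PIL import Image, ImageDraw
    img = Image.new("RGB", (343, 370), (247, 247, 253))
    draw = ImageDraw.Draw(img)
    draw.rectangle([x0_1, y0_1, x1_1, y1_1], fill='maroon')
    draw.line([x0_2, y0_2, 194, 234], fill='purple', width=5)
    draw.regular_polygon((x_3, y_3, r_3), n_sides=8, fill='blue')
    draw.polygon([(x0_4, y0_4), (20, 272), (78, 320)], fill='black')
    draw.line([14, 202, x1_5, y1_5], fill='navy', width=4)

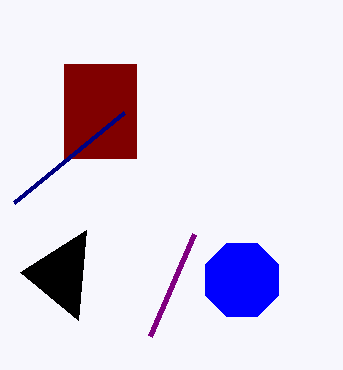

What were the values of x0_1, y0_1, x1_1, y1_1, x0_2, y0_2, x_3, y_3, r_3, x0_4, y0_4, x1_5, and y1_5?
x0_1 = 64; y0_1 = 64; x1_1 = 136; y1_1 = 158; x0_2 = 150; y0_2 = 336; x_3 = 242; y_3 = 280; r_3 = 40; x0_4 = 86; y0_4 = 230; x1_5 = 124; y1_5 = 112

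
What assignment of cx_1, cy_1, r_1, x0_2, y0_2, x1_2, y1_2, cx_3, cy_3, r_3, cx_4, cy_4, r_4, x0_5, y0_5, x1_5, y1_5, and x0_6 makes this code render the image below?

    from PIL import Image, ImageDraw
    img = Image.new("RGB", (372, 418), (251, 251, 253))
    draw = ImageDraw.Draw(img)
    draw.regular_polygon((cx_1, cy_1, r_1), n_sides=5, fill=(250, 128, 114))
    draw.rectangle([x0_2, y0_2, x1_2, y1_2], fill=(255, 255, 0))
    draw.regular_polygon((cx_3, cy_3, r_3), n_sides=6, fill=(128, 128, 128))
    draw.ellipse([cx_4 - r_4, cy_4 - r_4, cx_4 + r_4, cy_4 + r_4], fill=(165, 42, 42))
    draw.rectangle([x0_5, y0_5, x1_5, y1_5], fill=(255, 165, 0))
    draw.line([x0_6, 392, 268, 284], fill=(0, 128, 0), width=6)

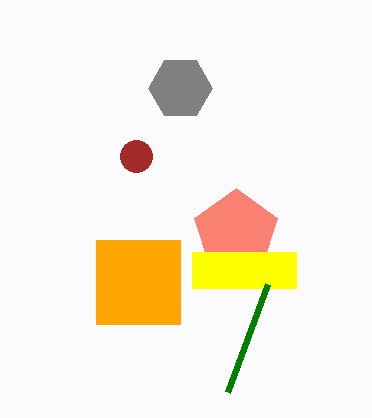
cx_1 = 236; cy_1 = 232; r_1 = 44; x0_2 = 192; y0_2 = 252; x1_2 = 296; y1_2 = 288; cx_3 = 180; cy_3 = 88; r_3 = 32; cx_4 = 136; cy_4 = 156; r_4 = 16; x0_5 = 96; y0_5 = 240; x1_5 = 180; y1_5 = 324; x0_6 = 228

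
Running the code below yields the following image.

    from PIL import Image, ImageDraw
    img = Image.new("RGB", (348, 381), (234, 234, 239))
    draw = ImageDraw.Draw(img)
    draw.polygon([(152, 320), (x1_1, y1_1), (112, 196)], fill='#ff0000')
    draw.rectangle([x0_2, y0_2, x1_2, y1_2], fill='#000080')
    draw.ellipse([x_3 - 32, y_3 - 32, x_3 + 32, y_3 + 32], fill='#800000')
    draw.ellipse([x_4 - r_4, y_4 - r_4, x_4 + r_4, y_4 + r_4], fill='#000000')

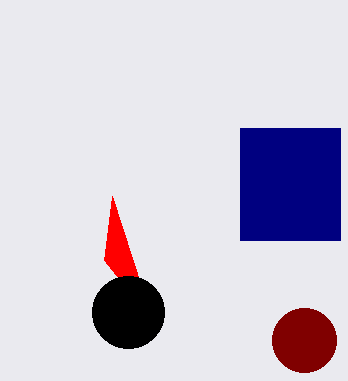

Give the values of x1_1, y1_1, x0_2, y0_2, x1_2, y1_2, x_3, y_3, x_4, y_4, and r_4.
x1_1 = 104; y1_1 = 260; x0_2 = 240; y0_2 = 128; x1_2 = 340; y1_2 = 240; x_3 = 304; y_3 = 340; x_4 = 128; y_4 = 312; r_4 = 36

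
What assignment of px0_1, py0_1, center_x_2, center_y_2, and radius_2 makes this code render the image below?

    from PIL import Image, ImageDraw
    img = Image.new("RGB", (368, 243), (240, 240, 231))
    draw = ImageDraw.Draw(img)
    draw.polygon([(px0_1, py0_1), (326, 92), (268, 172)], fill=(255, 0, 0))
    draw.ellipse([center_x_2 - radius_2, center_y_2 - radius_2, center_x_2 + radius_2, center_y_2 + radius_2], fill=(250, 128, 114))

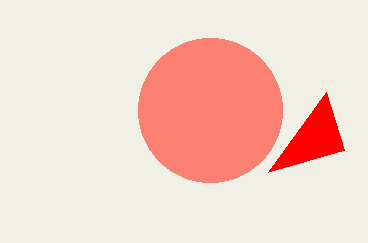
px0_1 = 344, py0_1 = 150, center_x_2 = 210, center_y_2 = 110, radius_2 = 72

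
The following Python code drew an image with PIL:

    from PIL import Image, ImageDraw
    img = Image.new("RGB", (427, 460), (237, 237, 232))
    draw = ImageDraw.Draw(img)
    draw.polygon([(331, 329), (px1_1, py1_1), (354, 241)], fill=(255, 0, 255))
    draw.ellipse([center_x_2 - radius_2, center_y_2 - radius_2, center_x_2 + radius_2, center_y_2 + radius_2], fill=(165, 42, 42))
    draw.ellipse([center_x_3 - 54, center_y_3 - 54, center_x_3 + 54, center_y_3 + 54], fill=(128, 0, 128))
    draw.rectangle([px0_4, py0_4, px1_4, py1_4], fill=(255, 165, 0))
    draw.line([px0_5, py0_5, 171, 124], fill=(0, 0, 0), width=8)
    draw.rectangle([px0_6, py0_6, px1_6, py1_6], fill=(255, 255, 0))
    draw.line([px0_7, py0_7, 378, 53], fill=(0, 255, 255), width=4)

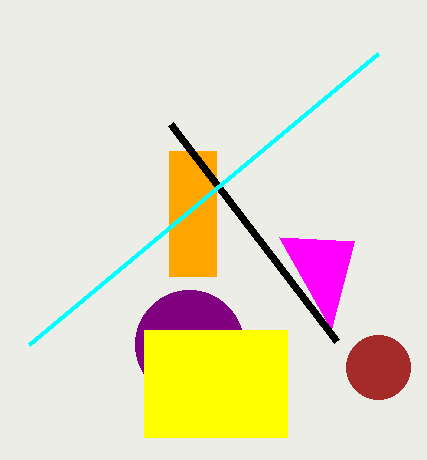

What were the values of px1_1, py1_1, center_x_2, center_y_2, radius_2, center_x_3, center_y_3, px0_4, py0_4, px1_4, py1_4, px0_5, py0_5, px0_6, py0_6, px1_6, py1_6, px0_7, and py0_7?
px1_1 = 279; py1_1 = 237; center_x_2 = 378; center_y_2 = 367; radius_2 = 32; center_x_3 = 189; center_y_3 = 344; px0_4 = 169; py0_4 = 151; px1_4 = 216; py1_4 = 276; px0_5 = 337; py0_5 = 341; px0_6 = 144; py0_6 = 330; px1_6 = 287; py1_6 = 437; px0_7 = 29; py0_7 = 344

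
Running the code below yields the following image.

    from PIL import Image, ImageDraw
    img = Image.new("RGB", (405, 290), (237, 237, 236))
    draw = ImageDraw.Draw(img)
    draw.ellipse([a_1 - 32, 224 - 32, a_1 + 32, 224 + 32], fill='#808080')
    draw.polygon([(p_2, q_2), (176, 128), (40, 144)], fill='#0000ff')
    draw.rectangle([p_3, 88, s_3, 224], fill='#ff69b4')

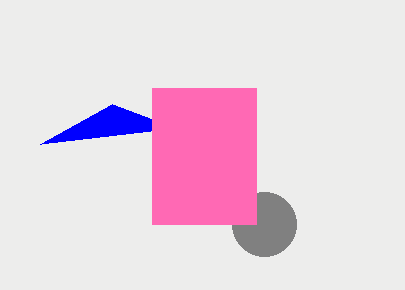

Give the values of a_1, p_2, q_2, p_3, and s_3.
a_1 = 264
p_2 = 112
q_2 = 104
p_3 = 152
s_3 = 256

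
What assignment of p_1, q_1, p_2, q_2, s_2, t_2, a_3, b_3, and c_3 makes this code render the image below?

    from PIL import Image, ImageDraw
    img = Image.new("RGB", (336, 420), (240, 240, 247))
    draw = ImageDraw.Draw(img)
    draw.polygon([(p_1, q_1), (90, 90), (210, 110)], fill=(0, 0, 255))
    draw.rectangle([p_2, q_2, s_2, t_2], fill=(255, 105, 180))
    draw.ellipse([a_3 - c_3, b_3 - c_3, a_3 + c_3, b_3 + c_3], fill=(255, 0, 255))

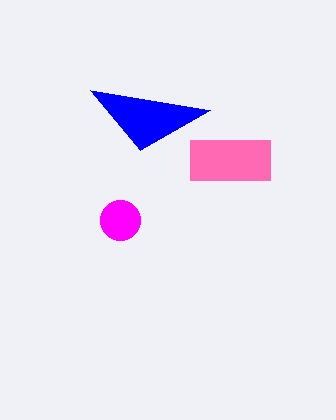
p_1 = 140; q_1 = 150; p_2 = 190; q_2 = 140; s_2 = 270; t_2 = 180; a_3 = 120; b_3 = 220; c_3 = 20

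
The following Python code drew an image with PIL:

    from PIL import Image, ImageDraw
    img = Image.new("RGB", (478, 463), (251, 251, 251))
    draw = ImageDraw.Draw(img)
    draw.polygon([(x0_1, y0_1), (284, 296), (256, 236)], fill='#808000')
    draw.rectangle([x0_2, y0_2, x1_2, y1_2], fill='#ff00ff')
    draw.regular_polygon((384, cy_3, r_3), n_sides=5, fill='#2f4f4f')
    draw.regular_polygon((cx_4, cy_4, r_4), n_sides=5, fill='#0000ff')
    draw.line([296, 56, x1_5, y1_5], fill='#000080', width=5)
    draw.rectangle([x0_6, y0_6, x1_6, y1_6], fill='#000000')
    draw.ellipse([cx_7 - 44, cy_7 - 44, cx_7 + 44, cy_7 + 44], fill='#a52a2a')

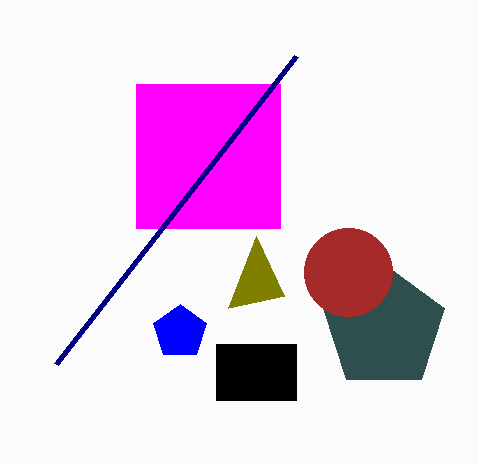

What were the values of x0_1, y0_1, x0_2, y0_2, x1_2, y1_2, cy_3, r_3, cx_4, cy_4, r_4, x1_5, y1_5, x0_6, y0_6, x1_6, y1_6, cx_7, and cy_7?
x0_1 = 228, y0_1 = 308, x0_2 = 136, y0_2 = 84, x1_2 = 280, y1_2 = 228, cy_3 = 328, r_3 = 64, cx_4 = 180, cy_4 = 332, r_4 = 28, x1_5 = 56, y1_5 = 364, x0_6 = 216, y0_6 = 344, x1_6 = 296, y1_6 = 400, cx_7 = 348, cy_7 = 272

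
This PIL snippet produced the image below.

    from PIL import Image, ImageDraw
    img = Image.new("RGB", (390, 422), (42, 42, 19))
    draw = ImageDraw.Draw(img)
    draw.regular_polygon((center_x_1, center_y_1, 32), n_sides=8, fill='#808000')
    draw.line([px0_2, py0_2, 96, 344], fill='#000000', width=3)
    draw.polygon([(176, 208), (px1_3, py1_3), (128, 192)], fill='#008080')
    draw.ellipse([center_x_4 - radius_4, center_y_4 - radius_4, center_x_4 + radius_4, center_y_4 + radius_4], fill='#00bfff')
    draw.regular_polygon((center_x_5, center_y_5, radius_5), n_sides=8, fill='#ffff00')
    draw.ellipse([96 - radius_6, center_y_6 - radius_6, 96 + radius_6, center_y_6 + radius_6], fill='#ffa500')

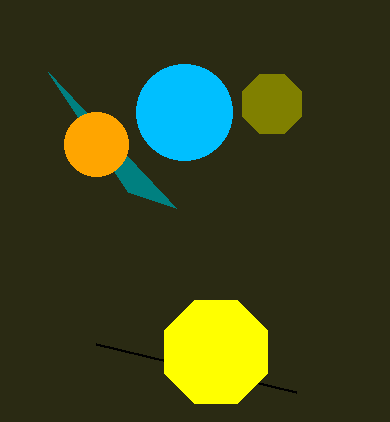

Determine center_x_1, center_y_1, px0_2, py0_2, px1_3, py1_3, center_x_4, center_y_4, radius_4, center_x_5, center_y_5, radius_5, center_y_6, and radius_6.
center_x_1 = 272
center_y_1 = 104
px0_2 = 296
py0_2 = 392
px1_3 = 48
py1_3 = 72
center_x_4 = 184
center_y_4 = 112
radius_4 = 48
center_x_5 = 216
center_y_5 = 352
radius_5 = 56
center_y_6 = 144
radius_6 = 32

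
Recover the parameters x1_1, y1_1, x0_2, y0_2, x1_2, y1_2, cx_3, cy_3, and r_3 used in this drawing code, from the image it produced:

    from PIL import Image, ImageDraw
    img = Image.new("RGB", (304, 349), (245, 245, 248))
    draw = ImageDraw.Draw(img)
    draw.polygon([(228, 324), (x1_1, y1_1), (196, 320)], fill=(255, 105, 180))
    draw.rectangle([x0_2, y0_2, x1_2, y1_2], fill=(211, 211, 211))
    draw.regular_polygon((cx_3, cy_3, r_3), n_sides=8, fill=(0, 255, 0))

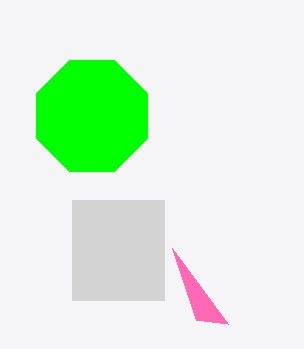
x1_1 = 172
y1_1 = 248
x0_2 = 72
y0_2 = 200
x1_2 = 164
y1_2 = 300
cx_3 = 92
cy_3 = 116
r_3 = 60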